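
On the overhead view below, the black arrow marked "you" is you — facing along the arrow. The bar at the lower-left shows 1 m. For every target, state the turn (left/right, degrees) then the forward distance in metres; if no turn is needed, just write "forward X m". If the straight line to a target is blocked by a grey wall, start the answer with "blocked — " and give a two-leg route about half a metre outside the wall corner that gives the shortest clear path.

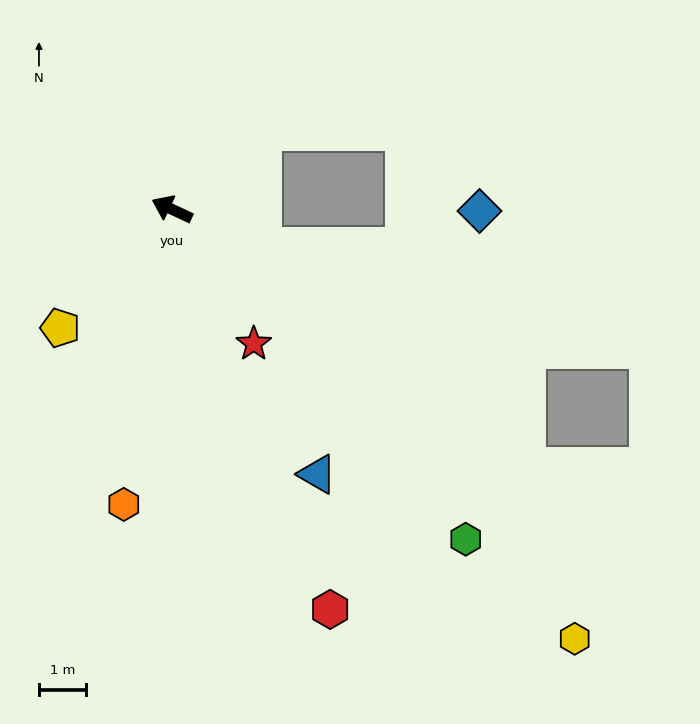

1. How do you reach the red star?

turn left 146°, forward 3.3 m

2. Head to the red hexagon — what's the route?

turn left 137°, forward 9.1 m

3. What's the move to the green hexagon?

turn left 157°, forward 9.3 m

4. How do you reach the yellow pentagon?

turn left 72°, forward 3.4 m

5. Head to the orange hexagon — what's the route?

turn left 106°, forward 6.3 m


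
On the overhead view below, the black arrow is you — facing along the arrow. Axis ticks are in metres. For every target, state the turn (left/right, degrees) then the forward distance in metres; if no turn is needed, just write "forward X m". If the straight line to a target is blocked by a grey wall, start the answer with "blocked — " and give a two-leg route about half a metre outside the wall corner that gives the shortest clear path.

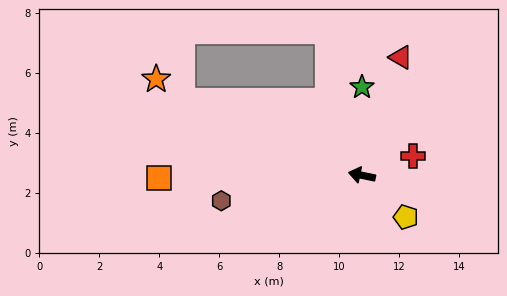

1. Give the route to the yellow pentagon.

turn left 148°, forward 2.0 m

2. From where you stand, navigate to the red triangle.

turn right 97°, forward 4.1 m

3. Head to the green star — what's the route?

turn right 78°, forward 2.9 m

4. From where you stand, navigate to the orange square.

turn left 12°, forward 6.8 m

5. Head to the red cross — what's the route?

turn right 148°, forward 1.8 m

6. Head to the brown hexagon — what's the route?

turn left 22°, forward 4.8 m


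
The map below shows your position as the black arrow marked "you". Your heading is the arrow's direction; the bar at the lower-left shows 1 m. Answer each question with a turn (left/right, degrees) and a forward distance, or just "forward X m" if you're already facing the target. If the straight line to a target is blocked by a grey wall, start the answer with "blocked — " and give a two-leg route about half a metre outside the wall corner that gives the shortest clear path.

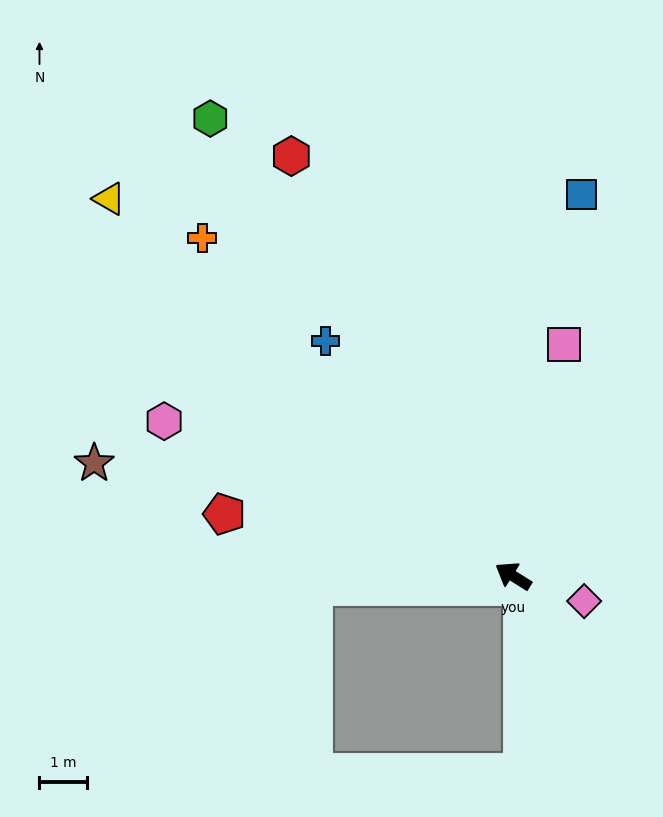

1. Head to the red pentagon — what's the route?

turn left 20°, forward 6.2 m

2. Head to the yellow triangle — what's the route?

turn right 11°, forward 11.7 m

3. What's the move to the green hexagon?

turn right 24°, forward 11.6 m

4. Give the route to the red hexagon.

turn right 30°, forward 10.0 m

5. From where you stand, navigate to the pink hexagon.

turn left 8°, forward 8.1 m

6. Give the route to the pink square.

turn right 70°, forward 5.0 m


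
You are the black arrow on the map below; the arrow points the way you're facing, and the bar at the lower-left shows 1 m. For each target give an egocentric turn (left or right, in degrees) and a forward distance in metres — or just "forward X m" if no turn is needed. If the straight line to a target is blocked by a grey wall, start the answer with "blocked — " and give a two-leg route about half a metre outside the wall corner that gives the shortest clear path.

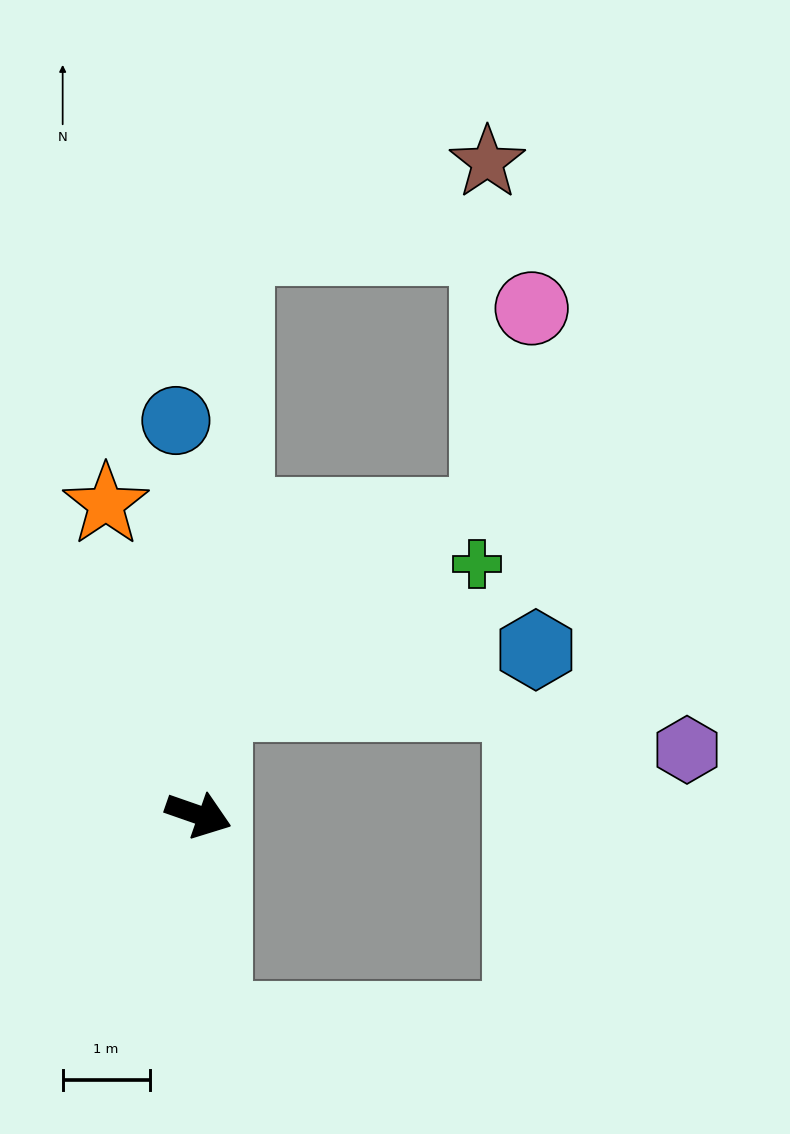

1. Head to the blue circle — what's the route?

turn left 112°, forward 4.5 m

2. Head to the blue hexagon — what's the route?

blocked — turn left 101°, forward 1.3 m, then turn right 72°, forward 3.7 m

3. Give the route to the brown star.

blocked — turn left 105°, forward 6.5 m, then turn right 67°, forward 3.0 m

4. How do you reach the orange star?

turn left 126°, forward 3.7 m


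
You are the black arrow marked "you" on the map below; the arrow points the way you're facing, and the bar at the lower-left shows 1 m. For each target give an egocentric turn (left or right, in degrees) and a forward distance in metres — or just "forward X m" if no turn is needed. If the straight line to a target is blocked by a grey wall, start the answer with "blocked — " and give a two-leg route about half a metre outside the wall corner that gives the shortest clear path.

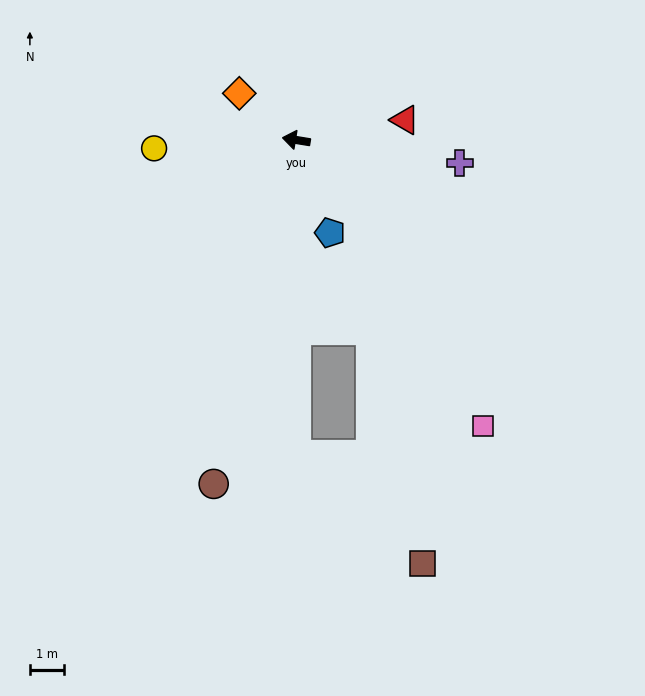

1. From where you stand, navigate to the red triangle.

turn right 160°, forward 3.2 m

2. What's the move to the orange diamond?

turn right 30°, forward 2.1 m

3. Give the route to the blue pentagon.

turn left 119°, forward 2.9 m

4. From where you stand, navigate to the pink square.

turn left 132°, forward 9.9 m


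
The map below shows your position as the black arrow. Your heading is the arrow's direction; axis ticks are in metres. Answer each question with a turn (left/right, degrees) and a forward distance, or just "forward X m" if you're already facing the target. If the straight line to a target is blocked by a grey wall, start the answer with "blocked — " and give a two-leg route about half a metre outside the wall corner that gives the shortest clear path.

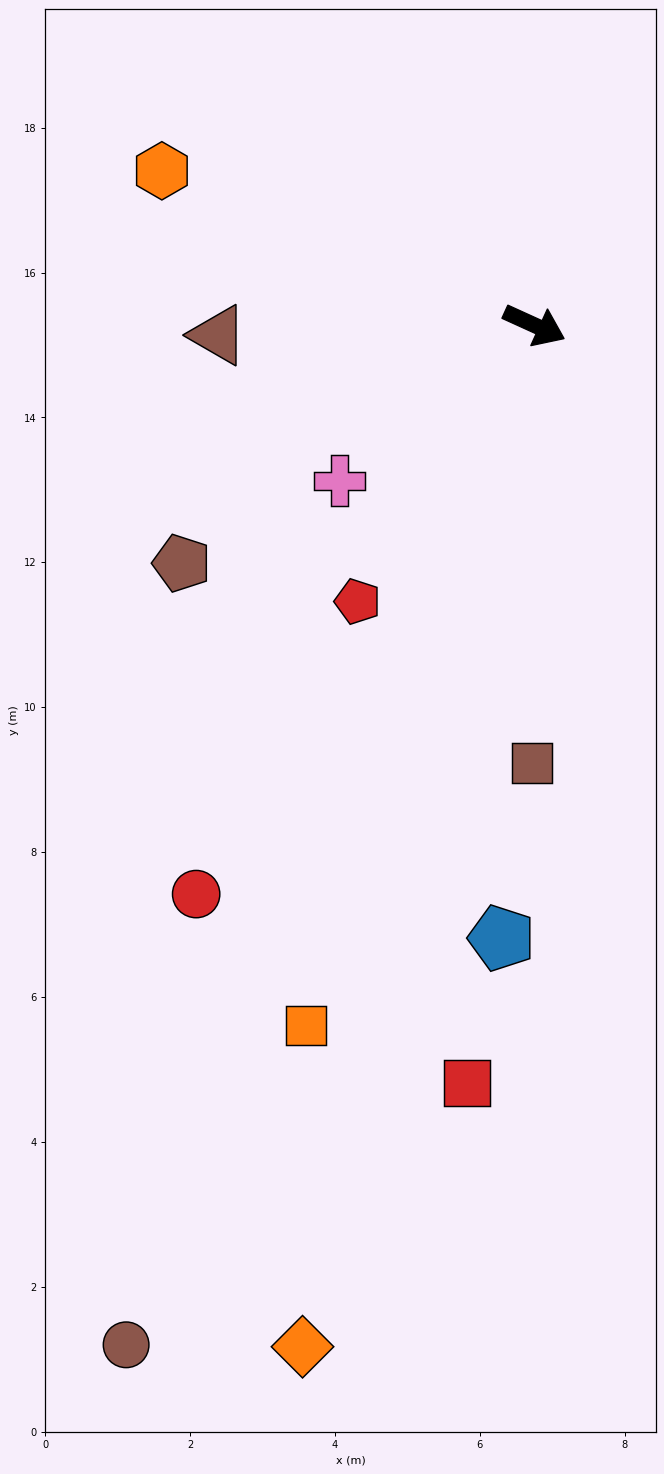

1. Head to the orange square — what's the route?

turn right 84°, forward 10.2 m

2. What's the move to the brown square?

turn right 66°, forward 6.0 m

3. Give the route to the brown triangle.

turn right 154°, forward 4.4 m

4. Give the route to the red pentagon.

turn right 98°, forward 4.5 m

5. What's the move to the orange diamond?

turn right 78°, forward 14.5 m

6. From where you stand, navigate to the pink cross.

turn right 117°, forward 3.4 m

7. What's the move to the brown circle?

turn right 87°, forward 15.2 m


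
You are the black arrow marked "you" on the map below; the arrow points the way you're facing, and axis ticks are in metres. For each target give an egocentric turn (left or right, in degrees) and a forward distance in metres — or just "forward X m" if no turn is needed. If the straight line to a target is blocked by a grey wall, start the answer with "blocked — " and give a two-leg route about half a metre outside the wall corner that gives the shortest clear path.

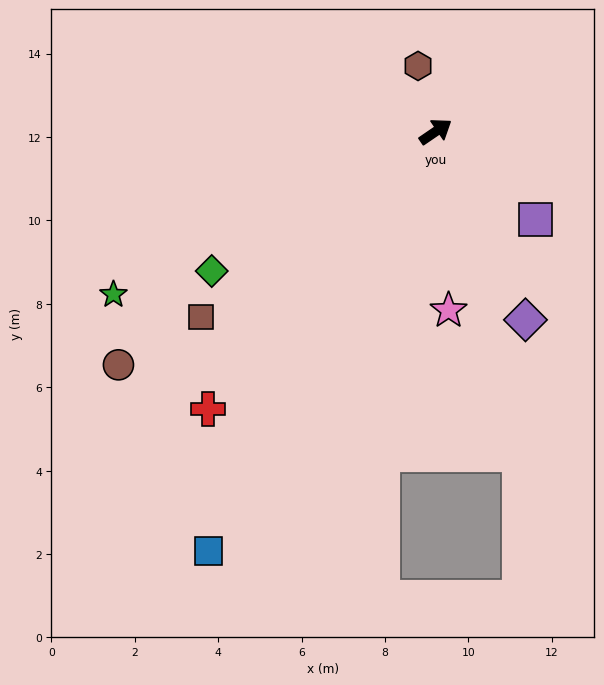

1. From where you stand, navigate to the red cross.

turn right 164°, forward 8.6 m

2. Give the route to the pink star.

turn right 120°, forward 4.3 m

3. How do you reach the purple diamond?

turn right 99°, forward 5.0 m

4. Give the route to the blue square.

turn right 153°, forward 11.4 m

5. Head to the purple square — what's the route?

turn right 76°, forward 3.2 m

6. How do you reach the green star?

turn left 172°, forward 8.7 m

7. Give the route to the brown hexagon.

turn left 71°, forward 1.6 m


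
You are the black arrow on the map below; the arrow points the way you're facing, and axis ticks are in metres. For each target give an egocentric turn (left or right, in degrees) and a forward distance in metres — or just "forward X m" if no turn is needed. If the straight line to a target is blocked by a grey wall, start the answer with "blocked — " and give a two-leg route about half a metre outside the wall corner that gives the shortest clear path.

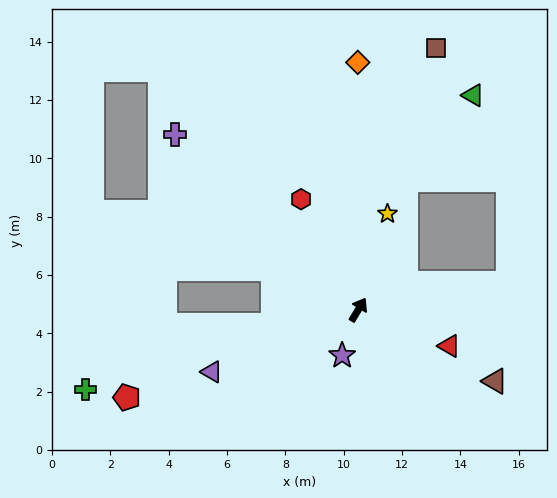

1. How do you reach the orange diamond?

turn left 31°, forward 8.5 m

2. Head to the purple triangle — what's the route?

turn left 144°, forward 5.5 m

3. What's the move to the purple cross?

turn left 77°, forward 8.7 m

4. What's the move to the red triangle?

turn right 81°, forward 3.4 m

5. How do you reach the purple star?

turn right 168°, forward 1.7 m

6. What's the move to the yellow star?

turn left 14°, forward 3.4 m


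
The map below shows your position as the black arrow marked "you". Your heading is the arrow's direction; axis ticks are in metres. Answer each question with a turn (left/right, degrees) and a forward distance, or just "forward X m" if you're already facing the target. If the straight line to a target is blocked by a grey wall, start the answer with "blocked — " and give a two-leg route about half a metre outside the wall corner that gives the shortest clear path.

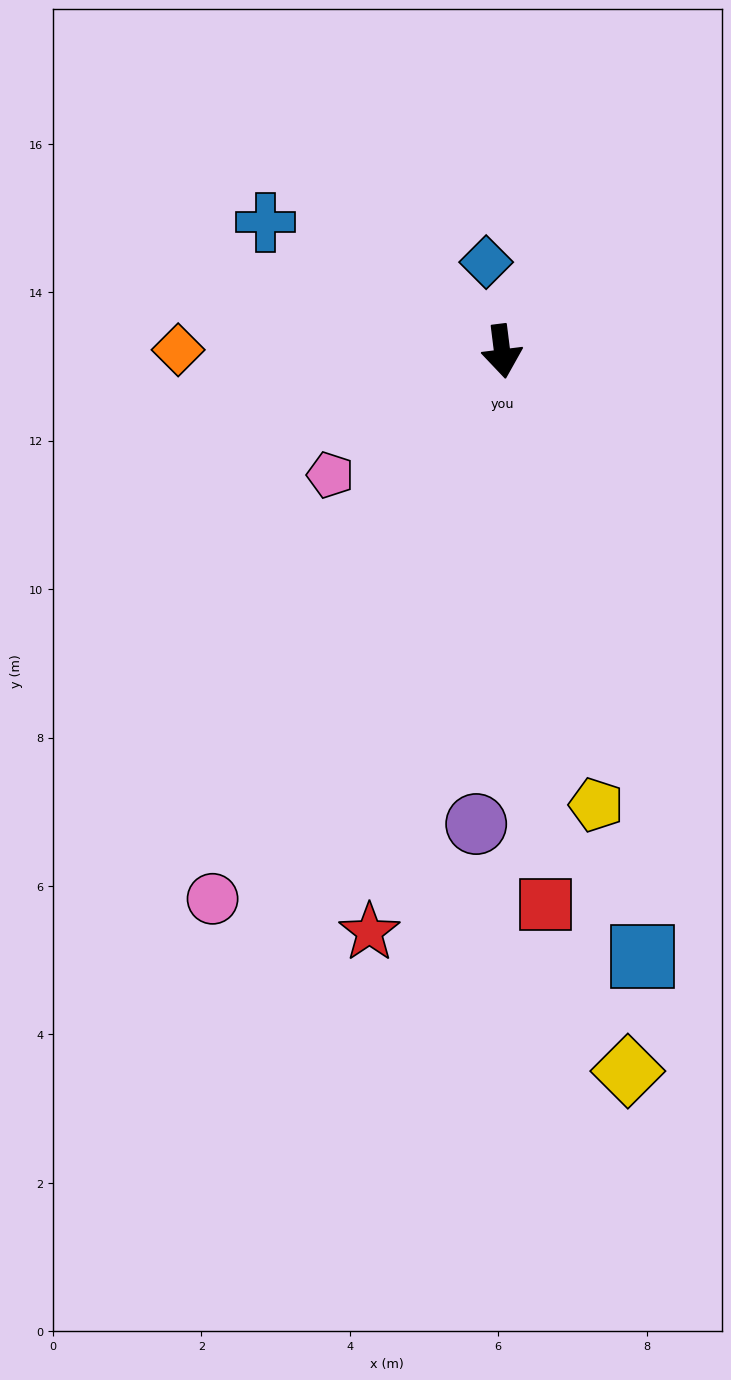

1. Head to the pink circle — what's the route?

turn right 35°, forward 8.3 m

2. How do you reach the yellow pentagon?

turn left 5°, forward 6.2 m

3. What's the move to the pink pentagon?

turn right 61°, forward 2.9 m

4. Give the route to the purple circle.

turn right 10°, forward 6.4 m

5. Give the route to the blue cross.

turn right 126°, forward 3.6 m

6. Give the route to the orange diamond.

turn right 97°, forward 4.4 m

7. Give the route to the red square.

turn right 3°, forward 7.5 m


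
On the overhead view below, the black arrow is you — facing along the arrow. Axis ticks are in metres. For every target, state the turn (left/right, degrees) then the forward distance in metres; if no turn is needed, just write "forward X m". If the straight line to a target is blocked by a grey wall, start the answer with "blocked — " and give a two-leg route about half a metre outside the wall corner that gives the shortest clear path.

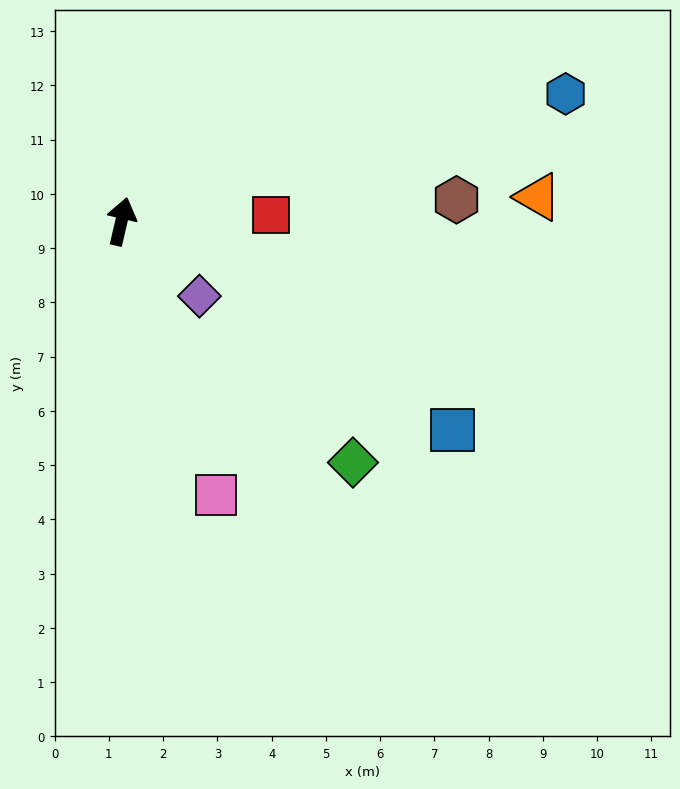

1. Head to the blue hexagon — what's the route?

turn right 61°, forward 8.5 m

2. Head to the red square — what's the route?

turn right 74°, forward 2.8 m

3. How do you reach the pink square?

turn right 148°, forward 5.3 m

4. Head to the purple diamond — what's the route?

turn right 121°, forward 2.0 m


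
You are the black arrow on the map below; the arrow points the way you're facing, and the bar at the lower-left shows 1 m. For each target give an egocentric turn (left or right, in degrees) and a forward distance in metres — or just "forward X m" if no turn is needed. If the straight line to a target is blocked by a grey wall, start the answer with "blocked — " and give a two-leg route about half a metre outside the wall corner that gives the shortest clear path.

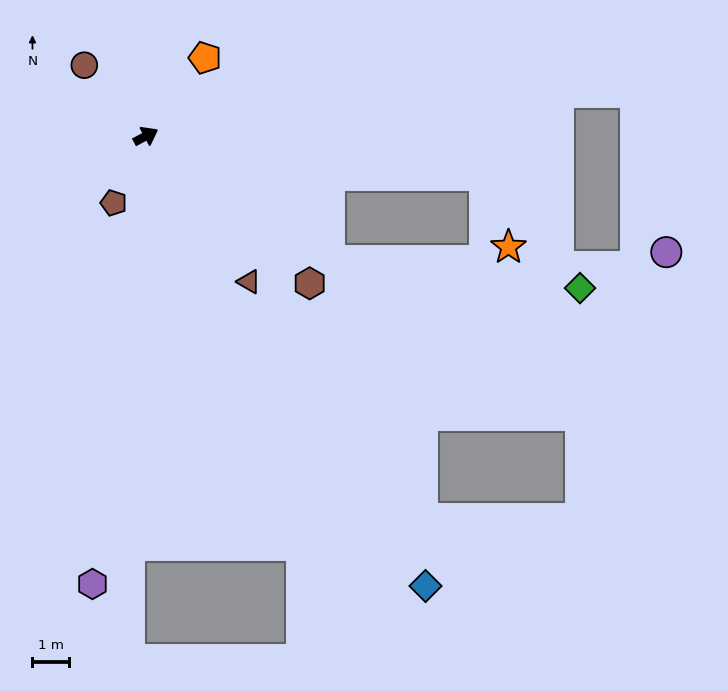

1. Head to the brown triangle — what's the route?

turn right 83°, forward 4.9 m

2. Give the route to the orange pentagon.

turn left 25°, forward 2.7 m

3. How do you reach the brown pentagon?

turn right 144°, forward 2.1 m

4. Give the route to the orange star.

blocked — turn right 35°, forward 9.4 m, then turn right 65°, forward 2.1 m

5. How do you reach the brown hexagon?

turn right 70°, forward 6.1 m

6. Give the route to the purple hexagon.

turn right 125°, forward 12.5 m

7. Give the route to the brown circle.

turn left 103°, forward 2.6 m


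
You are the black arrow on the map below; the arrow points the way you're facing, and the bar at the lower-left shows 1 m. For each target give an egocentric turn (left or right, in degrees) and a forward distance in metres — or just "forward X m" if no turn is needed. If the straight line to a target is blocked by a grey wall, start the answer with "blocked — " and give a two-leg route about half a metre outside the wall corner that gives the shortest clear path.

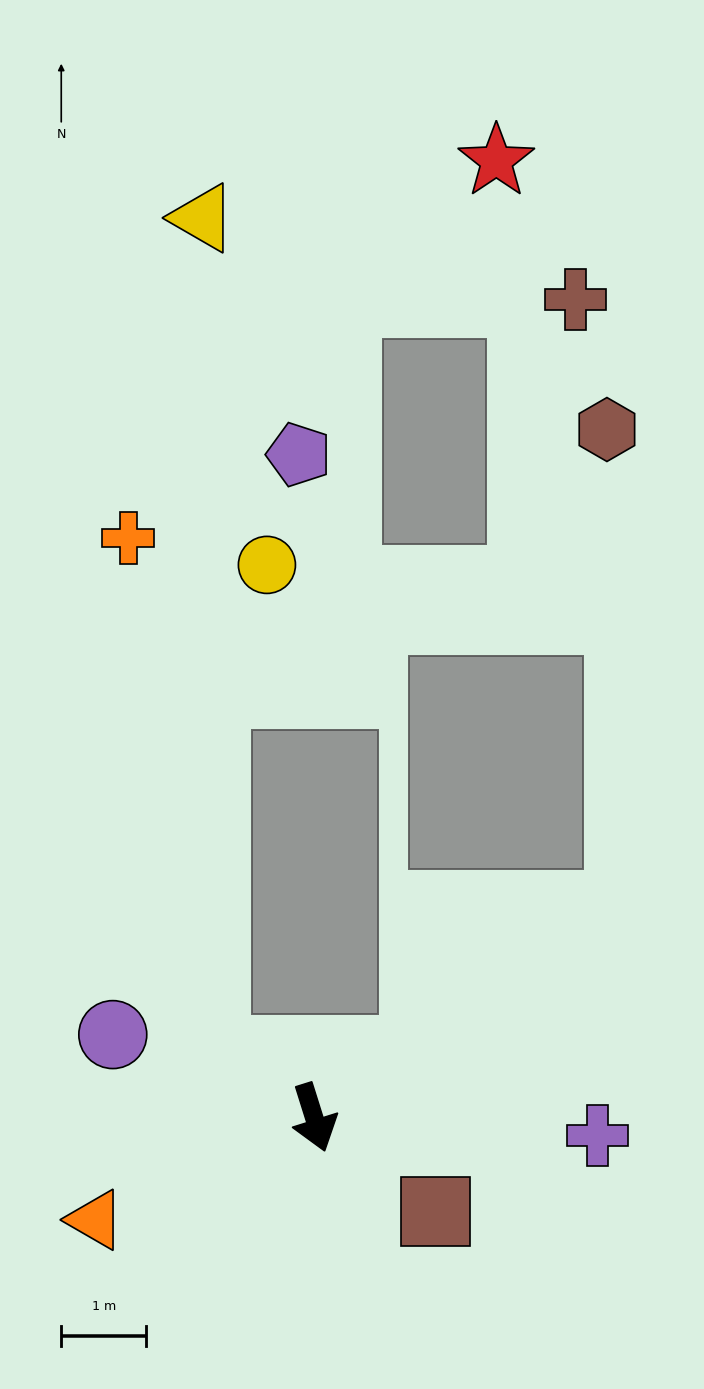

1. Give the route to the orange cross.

blocked — turn right 140°, forward 1.4 m, then turn right 48°, forward 6.1 m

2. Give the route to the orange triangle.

turn right 82°, forward 2.8 m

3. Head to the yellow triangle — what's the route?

blocked — turn right 140°, forward 1.4 m, then turn right 57°, forward 9.8 m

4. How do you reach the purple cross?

turn left 69°, forward 3.3 m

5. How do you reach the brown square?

turn left 35°, forward 1.8 m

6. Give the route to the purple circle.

turn right 130°, forward 2.6 m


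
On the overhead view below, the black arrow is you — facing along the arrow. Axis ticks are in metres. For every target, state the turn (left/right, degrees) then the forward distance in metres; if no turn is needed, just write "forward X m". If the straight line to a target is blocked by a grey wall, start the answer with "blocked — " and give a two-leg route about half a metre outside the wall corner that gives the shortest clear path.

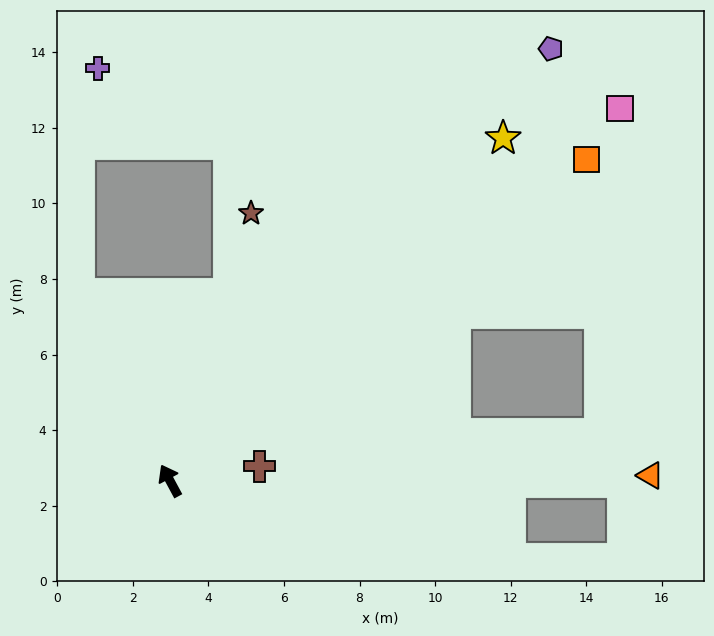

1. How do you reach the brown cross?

turn right 109°, forward 2.4 m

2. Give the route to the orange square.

turn right 81°, forward 13.9 m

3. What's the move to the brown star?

turn right 45°, forward 7.4 m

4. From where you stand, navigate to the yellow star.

turn right 73°, forward 12.6 m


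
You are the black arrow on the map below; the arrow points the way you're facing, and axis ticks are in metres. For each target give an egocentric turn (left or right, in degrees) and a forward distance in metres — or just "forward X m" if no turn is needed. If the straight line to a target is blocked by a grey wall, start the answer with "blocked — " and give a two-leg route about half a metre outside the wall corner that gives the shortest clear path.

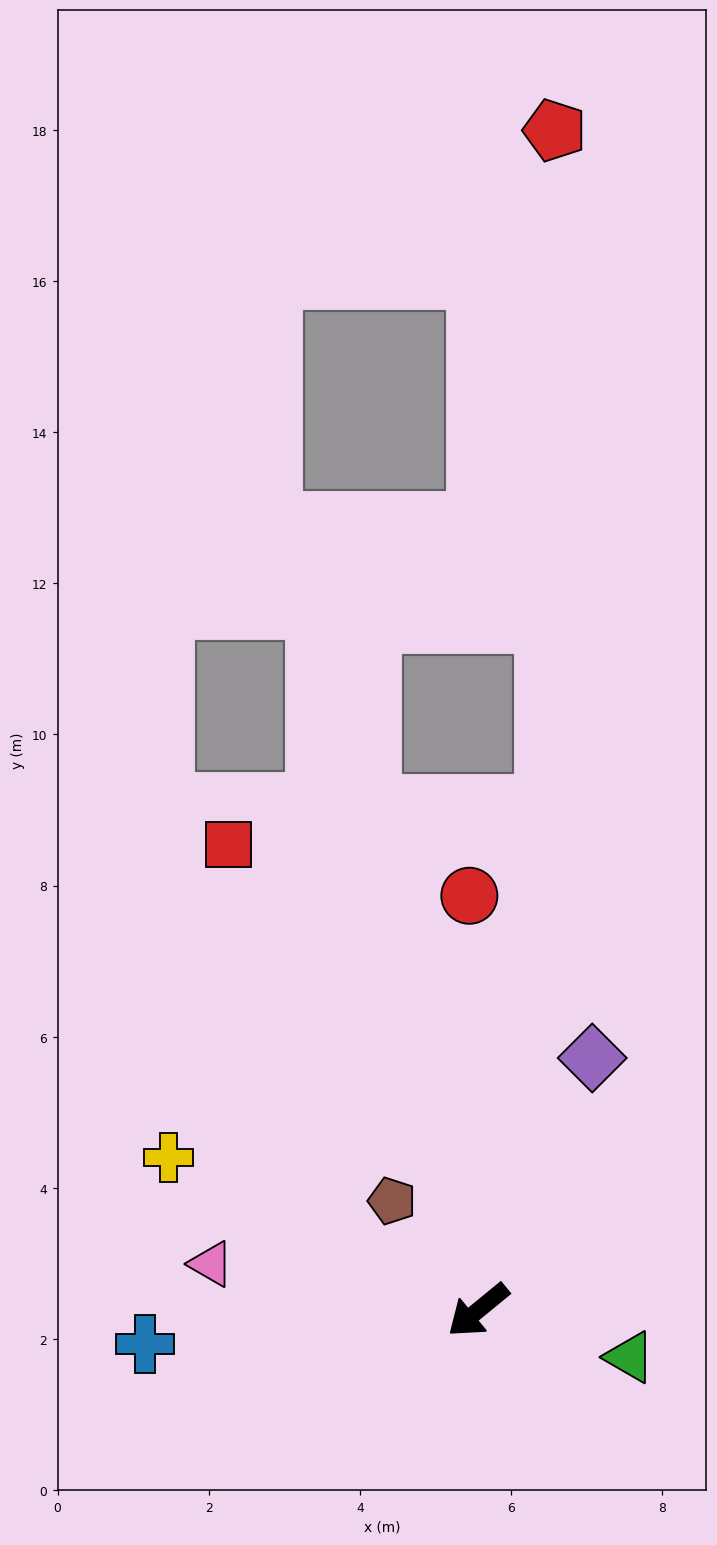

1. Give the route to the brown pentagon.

turn right 91°, forward 1.8 m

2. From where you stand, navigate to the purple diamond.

turn right 154°, forward 3.7 m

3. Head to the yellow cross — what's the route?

turn right 66°, forward 4.6 m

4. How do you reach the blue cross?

turn right 34°, forward 4.4 m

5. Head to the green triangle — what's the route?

turn left 123°, forward 2.1 m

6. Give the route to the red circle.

turn right 128°, forward 5.5 m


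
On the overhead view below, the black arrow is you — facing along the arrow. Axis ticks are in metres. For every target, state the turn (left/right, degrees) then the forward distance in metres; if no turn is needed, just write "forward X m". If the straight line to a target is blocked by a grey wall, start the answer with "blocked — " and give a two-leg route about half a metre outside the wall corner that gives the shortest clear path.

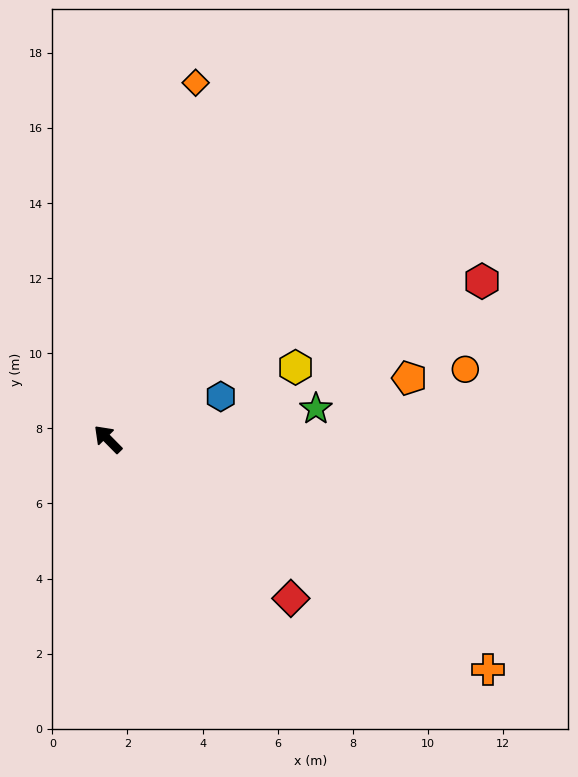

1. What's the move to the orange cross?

turn right 166°, forward 11.8 m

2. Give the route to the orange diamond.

turn right 59°, forward 9.8 m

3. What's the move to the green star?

turn right 126°, forward 5.6 m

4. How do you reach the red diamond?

turn right 176°, forward 6.5 m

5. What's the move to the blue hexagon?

turn right 114°, forward 3.2 m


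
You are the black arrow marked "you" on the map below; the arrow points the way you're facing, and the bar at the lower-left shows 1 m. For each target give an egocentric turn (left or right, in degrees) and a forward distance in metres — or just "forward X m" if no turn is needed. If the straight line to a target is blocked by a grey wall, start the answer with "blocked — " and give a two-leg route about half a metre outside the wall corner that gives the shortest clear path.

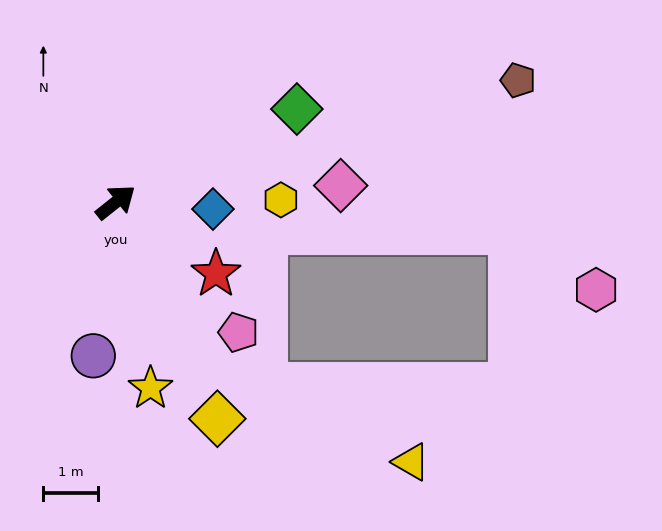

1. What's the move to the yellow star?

turn right 118°, forward 3.5 m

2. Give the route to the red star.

turn right 74°, forward 2.3 m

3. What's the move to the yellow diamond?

turn right 103°, forward 4.4 m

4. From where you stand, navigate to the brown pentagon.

turn right 22°, forward 7.7 m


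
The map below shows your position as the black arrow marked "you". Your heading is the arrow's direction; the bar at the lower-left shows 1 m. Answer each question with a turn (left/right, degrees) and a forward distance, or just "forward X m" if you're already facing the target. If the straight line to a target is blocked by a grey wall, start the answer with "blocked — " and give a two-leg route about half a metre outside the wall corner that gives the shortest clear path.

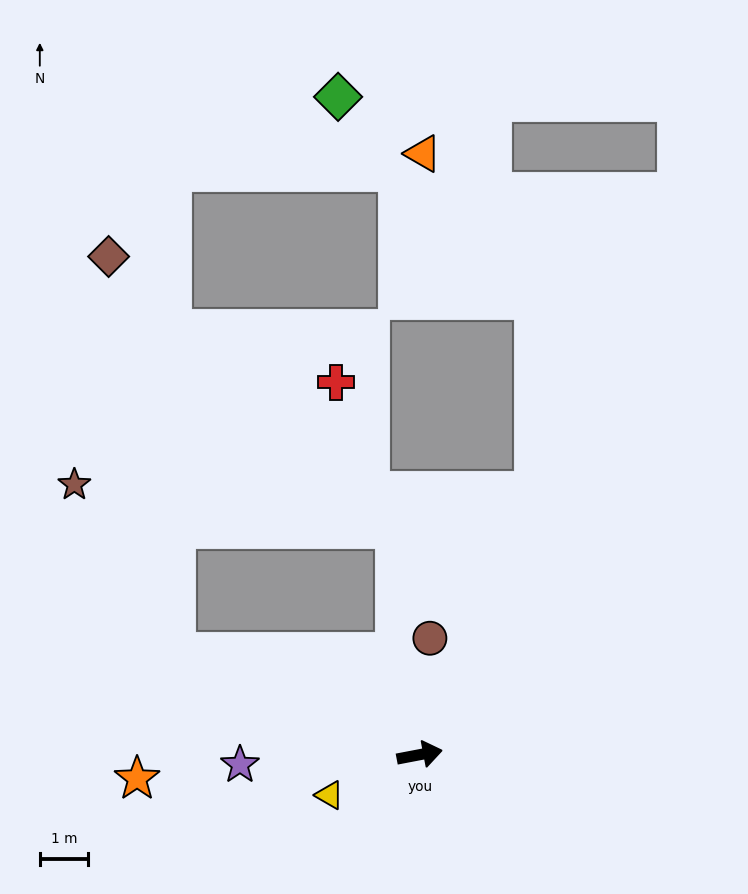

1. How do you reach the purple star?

turn left 172°, forward 3.8 m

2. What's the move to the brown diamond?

blocked — turn left 147°, forward 5.5 m, then turn right 58°, forward 8.4 m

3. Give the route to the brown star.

blocked — turn left 147°, forward 5.5 m, then turn right 37°, forward 4.1 m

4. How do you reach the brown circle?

turn left 74°, forward 2.4 m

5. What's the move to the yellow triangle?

turn right 167°, forward 2.1 m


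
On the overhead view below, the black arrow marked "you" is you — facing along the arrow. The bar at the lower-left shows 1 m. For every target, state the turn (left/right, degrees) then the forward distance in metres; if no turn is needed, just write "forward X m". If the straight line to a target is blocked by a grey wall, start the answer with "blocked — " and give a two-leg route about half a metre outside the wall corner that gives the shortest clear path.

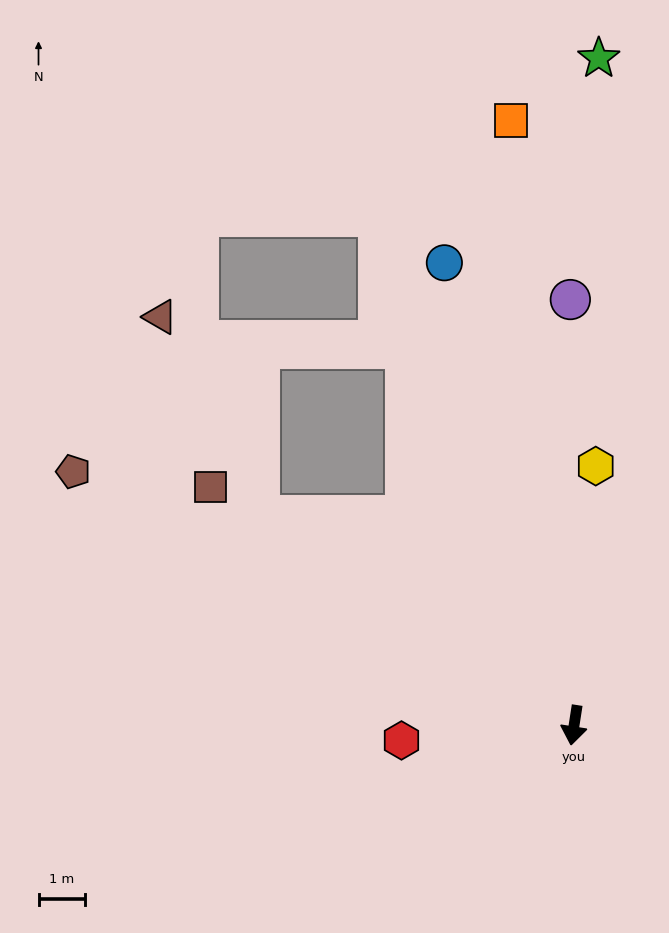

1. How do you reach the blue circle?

turn right 156°, forward 10.2 m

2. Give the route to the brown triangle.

blocked — turn right 115°, forward 8.1 m, then turn right 30°, forward 4.7 m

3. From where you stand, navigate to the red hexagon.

turn right 76°, forward 3.7 m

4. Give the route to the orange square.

turn right 165°, forward 13.0 m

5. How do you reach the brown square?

turn right 114°, forward 9.3 m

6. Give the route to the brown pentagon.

turn right 108°, forward 12.0 m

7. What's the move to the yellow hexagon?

turn right 176°, forward 5.5 m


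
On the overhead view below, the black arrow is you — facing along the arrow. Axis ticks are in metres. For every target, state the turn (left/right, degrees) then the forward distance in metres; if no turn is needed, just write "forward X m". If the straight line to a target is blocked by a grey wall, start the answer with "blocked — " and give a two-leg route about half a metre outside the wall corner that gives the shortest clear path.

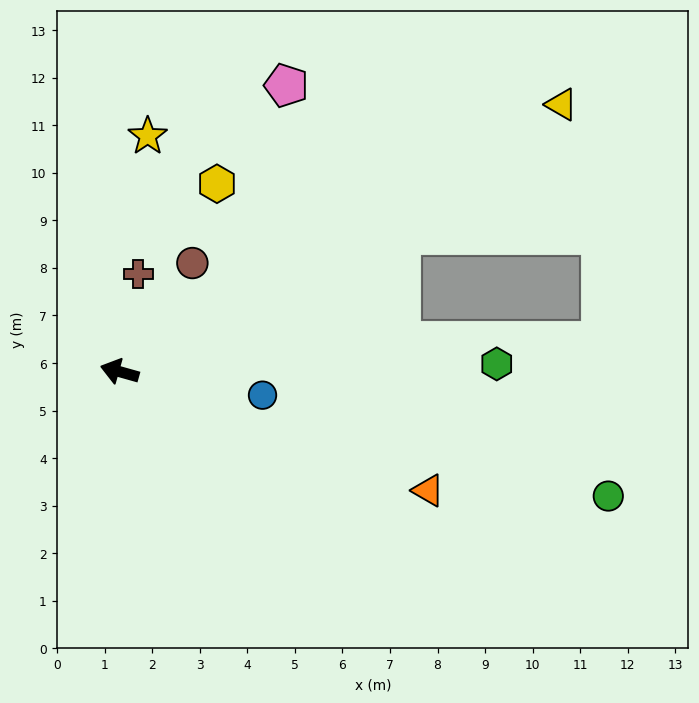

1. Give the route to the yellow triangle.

turn right 133°, forward 10.9 m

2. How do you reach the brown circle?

turn right 108°, forward 2.8 m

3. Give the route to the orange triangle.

turn left 175°, forward 7.0 m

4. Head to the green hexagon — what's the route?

turn right 163°, forward 7.9 m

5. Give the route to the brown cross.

turn right 85°, forward 2.1 m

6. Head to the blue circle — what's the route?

turn right 174°, forward 3.0 m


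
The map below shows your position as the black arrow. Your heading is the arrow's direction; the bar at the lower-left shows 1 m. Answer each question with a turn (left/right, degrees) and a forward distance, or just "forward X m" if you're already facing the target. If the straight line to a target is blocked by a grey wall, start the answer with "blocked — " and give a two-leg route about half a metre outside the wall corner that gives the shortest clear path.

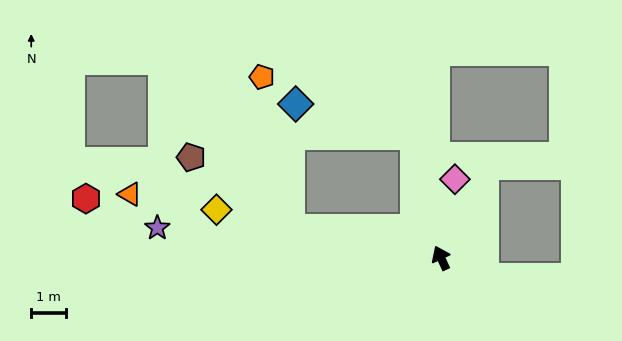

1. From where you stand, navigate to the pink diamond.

turn right 35°, forward 2.3 m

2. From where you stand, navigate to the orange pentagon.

blocked — turn left 54°, forward 4.4 m, then turn right 68°, forward 4.4 m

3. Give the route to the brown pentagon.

blocked — turn left 54°, forward 4.4 m, then turn right 24°, forward 3.5 m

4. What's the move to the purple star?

turn left 59°, forward 8.2 m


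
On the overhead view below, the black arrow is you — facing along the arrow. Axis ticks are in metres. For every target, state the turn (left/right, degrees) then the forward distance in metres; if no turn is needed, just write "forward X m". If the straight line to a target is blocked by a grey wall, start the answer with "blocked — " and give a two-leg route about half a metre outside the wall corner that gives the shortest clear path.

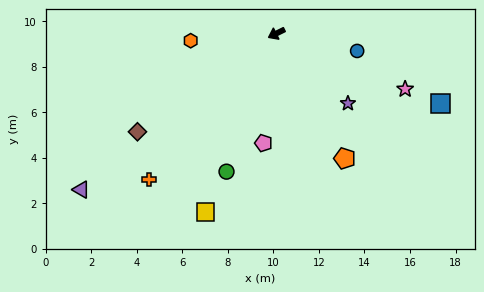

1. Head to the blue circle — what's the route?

turn left 141°, forward 3.6 m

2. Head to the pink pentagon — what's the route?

turn left 57°, forward 4.8 m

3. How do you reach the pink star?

turn left 130°, forward 6.2 m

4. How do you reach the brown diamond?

turn left 9°, forward 7.5 m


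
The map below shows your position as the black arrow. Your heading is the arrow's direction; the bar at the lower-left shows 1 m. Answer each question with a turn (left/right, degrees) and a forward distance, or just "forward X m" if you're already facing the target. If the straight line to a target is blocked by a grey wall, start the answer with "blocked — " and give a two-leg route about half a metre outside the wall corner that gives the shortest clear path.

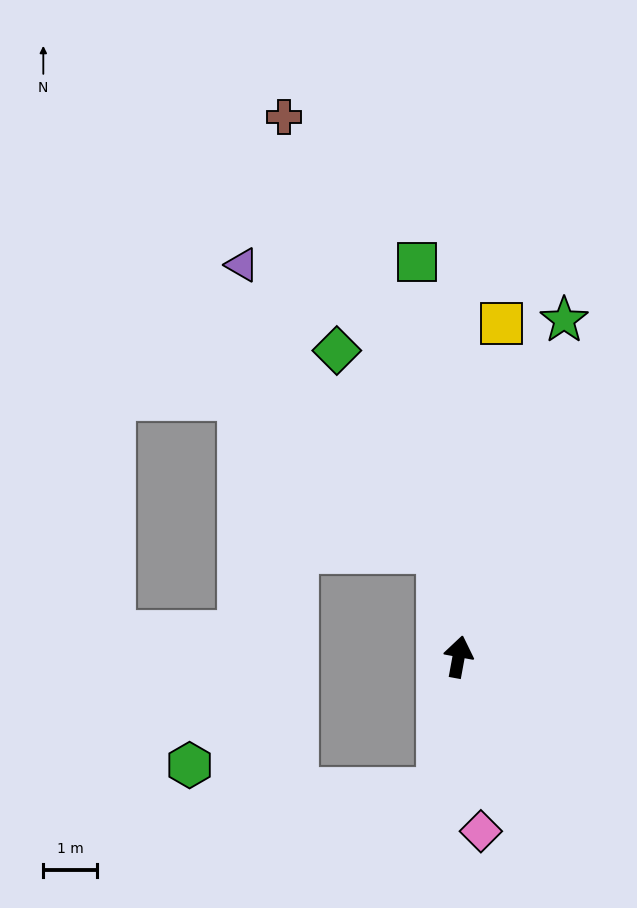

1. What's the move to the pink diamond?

turn right 162°, forward 3.3 m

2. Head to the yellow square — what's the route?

turn left 3°, forward 6.3 m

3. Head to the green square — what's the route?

turn left 16°, forward 7.4 m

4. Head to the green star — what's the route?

turn right 7°, forward 6.6 m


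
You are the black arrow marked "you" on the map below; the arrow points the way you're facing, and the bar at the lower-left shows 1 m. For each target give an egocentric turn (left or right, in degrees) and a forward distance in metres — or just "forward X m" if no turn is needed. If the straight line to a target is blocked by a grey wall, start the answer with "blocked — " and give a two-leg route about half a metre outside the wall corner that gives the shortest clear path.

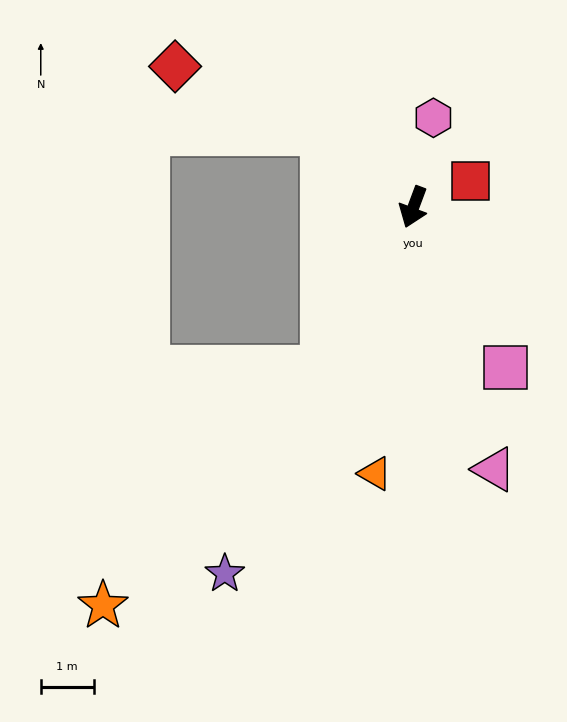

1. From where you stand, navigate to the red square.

turn left 135°, forward 1.2 m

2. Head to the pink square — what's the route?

turn left 50°, forward 3.5 m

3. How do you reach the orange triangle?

turn left 12°, forward 5.1 m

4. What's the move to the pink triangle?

turn left 38°, forward 5.2 m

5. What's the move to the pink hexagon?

turn right 172°, forward 1.7 m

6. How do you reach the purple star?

turn right 7°, forward 7.8 m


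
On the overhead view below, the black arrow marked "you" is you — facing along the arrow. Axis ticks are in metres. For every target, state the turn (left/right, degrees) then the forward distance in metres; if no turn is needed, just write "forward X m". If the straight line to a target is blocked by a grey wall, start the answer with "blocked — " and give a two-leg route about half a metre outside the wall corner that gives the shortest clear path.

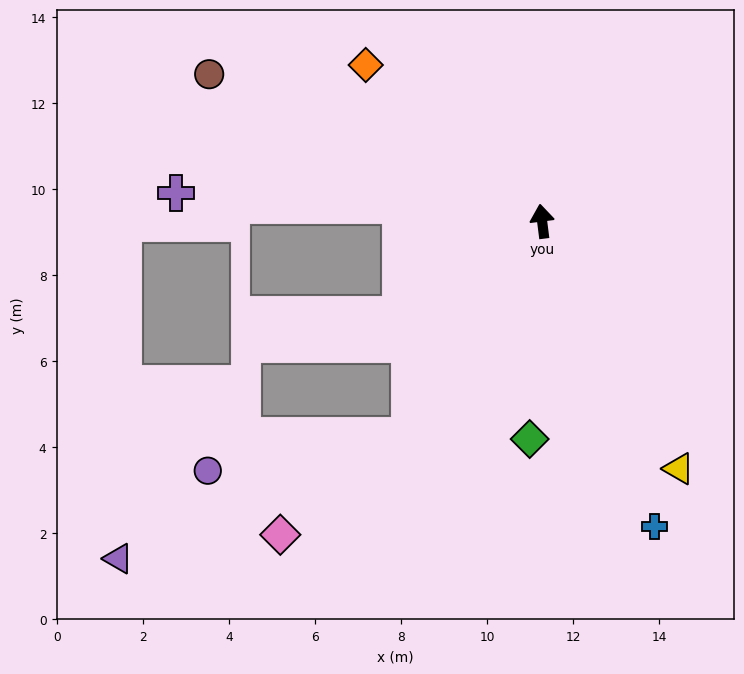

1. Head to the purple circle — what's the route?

blocked — turn left 141°, forward 5.9 m, then turn right 48°, forward 4.8 m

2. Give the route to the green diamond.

turn left 170°, forward 5.1 m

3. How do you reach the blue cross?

turn right 167°, forward 7.6 m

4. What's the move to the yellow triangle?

turn right 158°, forward 6.6 m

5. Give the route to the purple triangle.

blocked — turn left 141°, forward 5.9 m, then turn right 35°, forward 7.4 m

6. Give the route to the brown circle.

turn left 59°, forward 8.5 m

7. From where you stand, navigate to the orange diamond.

turn left 41°, forward 5.5 m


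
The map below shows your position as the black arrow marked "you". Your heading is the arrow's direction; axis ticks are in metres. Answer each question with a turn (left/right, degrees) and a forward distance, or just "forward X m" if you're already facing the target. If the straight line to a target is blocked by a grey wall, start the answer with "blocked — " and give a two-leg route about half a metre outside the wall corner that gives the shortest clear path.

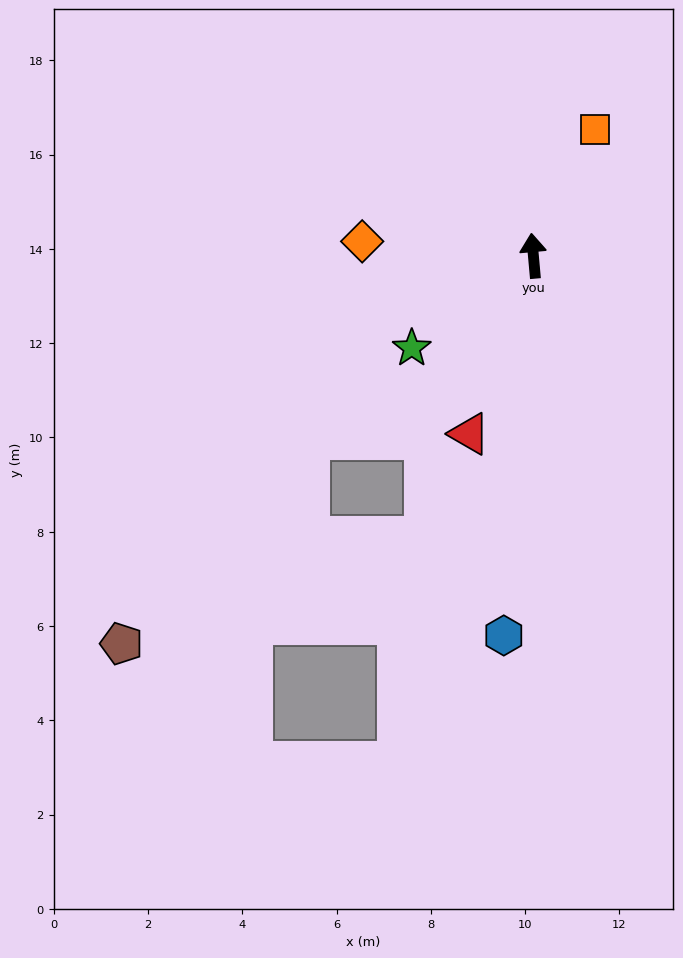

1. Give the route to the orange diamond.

turn left 80°, forward 3.6 m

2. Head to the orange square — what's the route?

turn right 31°, forward 3.0 m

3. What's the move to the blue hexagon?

turn left 170°, forward 8.1 m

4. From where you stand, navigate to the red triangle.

turn left 155°, forward 4.0 m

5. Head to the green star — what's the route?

turn left 122°, forward 3.2 m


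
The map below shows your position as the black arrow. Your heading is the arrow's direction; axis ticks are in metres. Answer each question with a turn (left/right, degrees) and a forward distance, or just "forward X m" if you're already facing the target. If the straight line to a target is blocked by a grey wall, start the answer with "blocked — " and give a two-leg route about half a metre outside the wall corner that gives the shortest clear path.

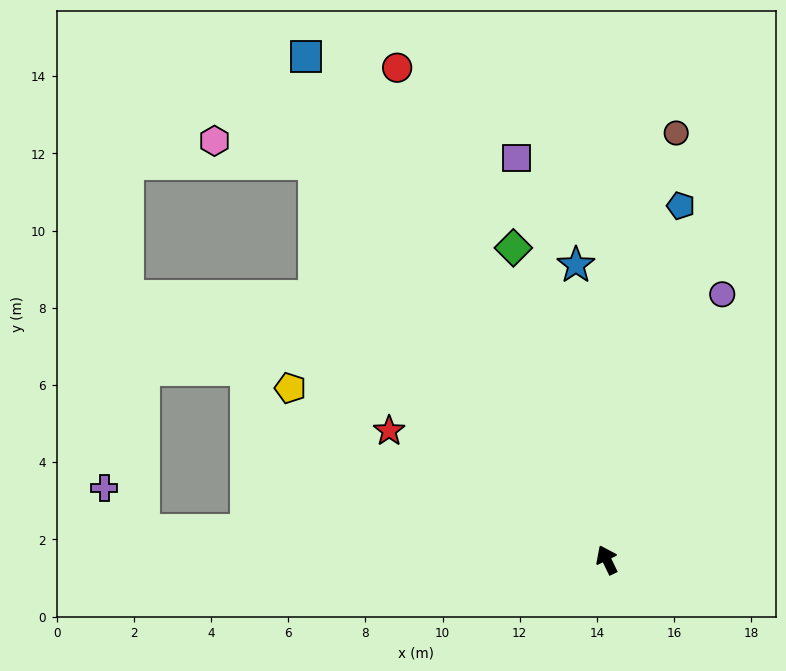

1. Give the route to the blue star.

turn right 20°, forward 7.7 m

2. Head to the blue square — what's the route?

turn left 5°, forward 15.2 m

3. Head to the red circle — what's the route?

turn right 3°, forward 13.9 m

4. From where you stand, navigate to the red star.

turn left 34°, forward 6.6 m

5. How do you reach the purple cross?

blocked — turn left 61°, forward 12.0 m, then turn right 44°, forward 1.5 m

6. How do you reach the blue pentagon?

turn right 38°, forward 9.4 m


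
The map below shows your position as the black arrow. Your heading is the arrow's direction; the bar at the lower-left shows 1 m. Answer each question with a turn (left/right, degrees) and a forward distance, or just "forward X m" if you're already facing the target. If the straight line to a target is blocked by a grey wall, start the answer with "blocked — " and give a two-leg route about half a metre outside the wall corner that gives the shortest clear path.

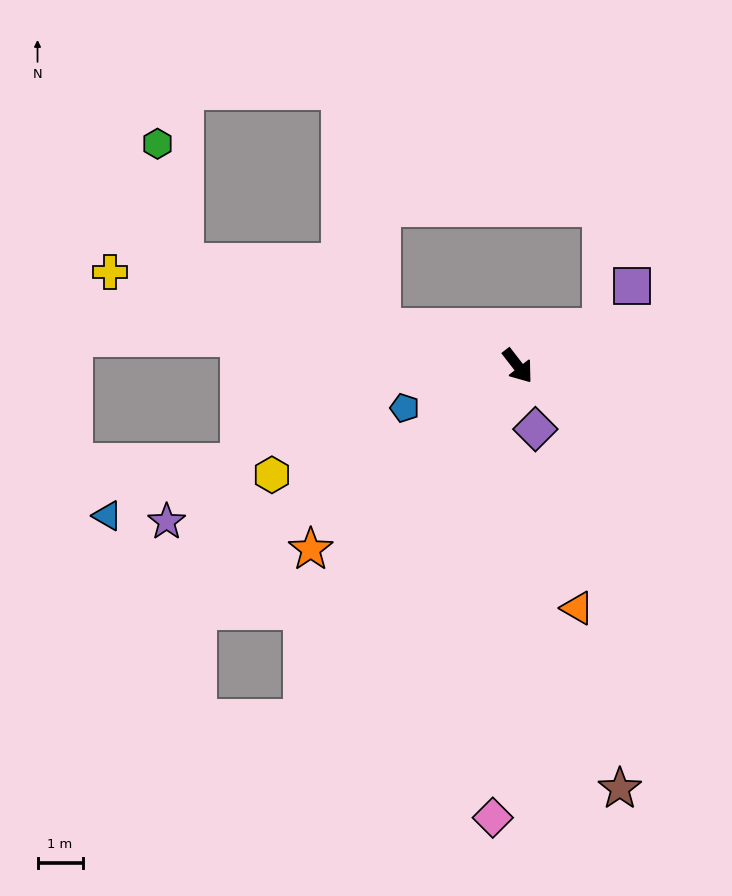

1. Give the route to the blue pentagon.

turn right 107°, forward 2.7 m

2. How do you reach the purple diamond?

turn right 22°, forward 1.5 m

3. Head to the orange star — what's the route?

turn right 86°, forward 6.1 m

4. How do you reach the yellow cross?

turn right 141°, forward 9.3 m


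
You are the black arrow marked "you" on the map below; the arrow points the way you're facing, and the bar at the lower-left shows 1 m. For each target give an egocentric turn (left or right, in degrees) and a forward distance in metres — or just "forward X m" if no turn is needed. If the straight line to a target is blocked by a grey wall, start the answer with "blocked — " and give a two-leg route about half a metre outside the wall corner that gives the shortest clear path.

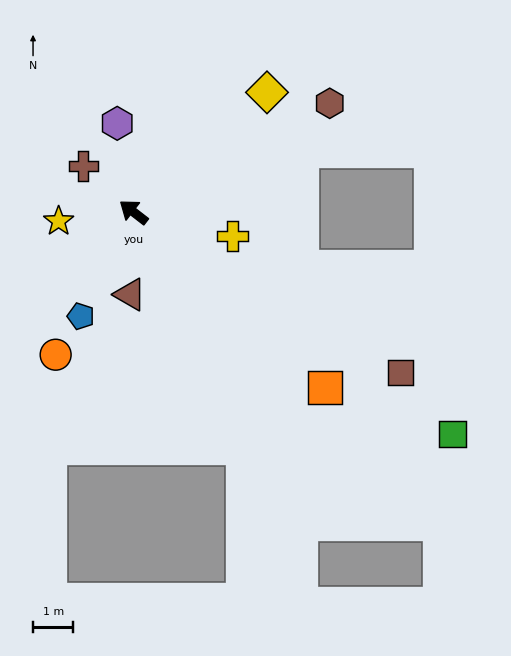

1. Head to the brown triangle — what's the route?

turn left 125°, forward 2.0 m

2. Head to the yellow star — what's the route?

turn left 45°, forward 1.9 m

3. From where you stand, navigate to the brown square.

turn right 173°, forward 7.7 m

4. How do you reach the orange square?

turn left 175°, forward 6.4 m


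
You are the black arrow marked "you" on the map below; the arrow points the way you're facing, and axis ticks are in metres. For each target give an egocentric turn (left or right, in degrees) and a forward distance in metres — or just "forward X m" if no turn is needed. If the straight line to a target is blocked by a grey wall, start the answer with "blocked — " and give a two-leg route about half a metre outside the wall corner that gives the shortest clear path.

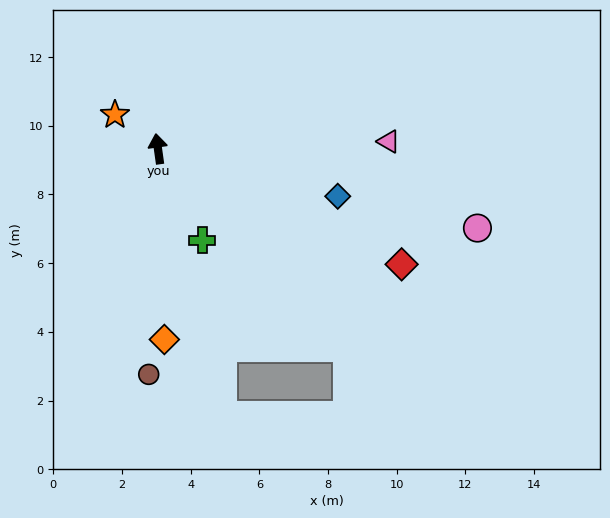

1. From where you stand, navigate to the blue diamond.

turn right 113°, forward 5.4 m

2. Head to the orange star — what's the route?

turn left 44°, forward 1.6 m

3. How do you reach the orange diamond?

turn left 174°, forward 5.6 m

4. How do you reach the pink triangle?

turn right 96°, forward 6.7 m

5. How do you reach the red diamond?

turn right 123°, forward 7.9 m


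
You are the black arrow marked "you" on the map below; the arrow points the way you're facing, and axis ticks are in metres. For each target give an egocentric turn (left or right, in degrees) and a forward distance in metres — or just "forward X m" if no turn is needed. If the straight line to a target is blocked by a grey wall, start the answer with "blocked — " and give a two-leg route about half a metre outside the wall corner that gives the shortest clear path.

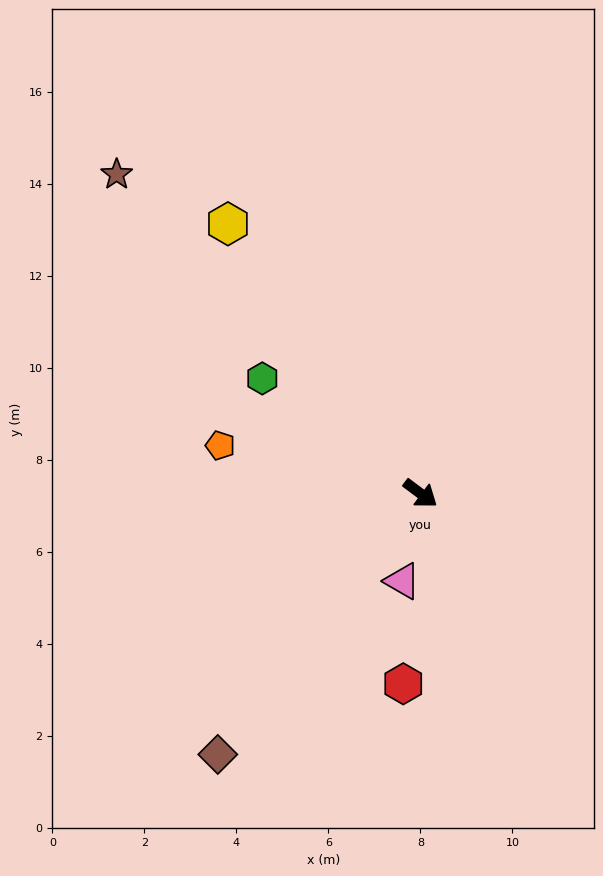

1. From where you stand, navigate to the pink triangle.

turn right 65°, forward 1.9 m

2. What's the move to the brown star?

turn left 170°, forward 9.6 m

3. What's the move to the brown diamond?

turn right 91°, forward 7.2 m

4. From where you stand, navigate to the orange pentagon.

turn right 157°, forward 4.5 m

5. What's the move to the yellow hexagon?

turn left 162°, forward 7.2 m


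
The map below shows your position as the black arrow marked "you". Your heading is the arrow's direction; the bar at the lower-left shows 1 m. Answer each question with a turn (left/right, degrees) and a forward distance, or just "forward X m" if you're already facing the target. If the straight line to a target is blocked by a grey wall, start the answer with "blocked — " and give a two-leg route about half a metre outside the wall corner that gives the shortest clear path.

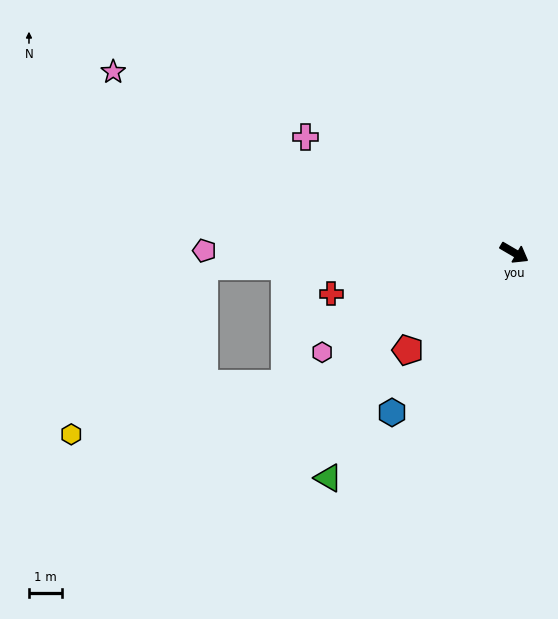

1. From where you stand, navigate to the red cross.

turn right 137°, forward 5.7 m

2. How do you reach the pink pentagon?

turn right 150°, forward 9.5 m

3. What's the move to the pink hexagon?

turn right 122°, forward 6.6 m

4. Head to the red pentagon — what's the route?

turn right 107°, forward 4.4 m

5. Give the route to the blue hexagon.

turn right 97°, forward 6.2 m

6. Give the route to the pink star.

turn right 174°, forward 13.5 m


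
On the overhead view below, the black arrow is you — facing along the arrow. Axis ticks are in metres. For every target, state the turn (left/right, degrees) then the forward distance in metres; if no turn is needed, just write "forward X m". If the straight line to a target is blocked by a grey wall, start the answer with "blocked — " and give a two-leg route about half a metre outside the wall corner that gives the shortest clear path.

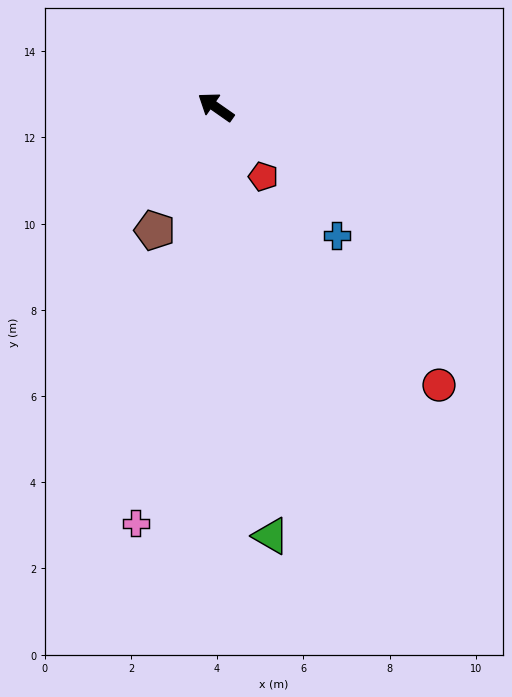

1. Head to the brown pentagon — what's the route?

turn left 99°, forward 3.2 m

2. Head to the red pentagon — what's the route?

turn left 159°, forward 2.0 m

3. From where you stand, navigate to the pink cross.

turn left 114°, forward 9.8 m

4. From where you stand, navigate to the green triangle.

turn left 132°, forward 10.0 m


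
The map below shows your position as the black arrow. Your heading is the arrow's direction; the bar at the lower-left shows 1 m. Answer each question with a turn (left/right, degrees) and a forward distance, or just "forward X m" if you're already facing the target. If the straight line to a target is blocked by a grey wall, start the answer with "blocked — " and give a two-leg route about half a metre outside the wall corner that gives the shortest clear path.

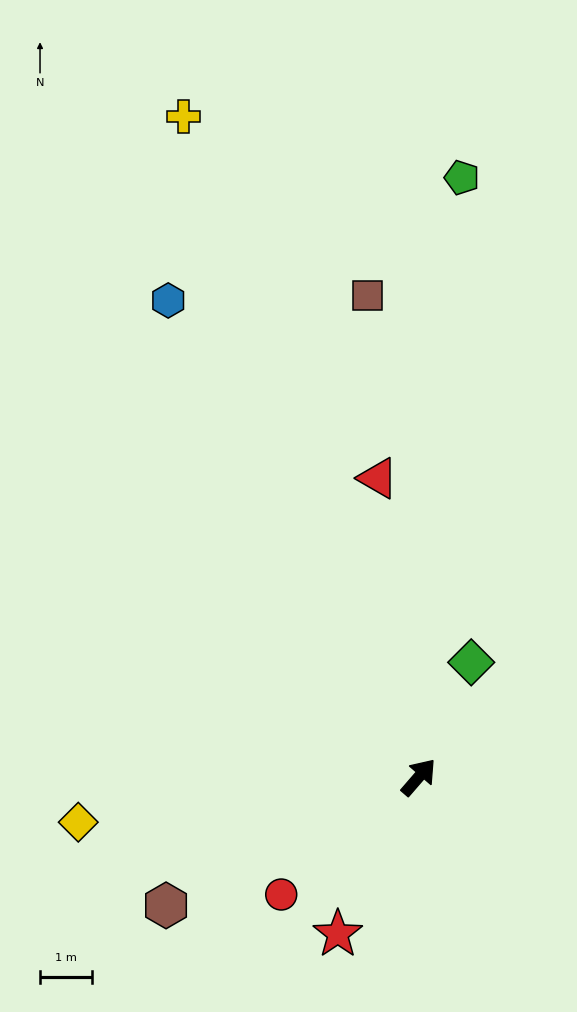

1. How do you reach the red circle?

turn left 171°, forward 3.5 m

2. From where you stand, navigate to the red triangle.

turn left 49°, forward 5.9 m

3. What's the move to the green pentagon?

turn left 37°, forward 11.7 m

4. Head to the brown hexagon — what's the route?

turn left 158°, forward 5.5 m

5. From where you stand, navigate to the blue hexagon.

turn left 69°, forward 10.5 m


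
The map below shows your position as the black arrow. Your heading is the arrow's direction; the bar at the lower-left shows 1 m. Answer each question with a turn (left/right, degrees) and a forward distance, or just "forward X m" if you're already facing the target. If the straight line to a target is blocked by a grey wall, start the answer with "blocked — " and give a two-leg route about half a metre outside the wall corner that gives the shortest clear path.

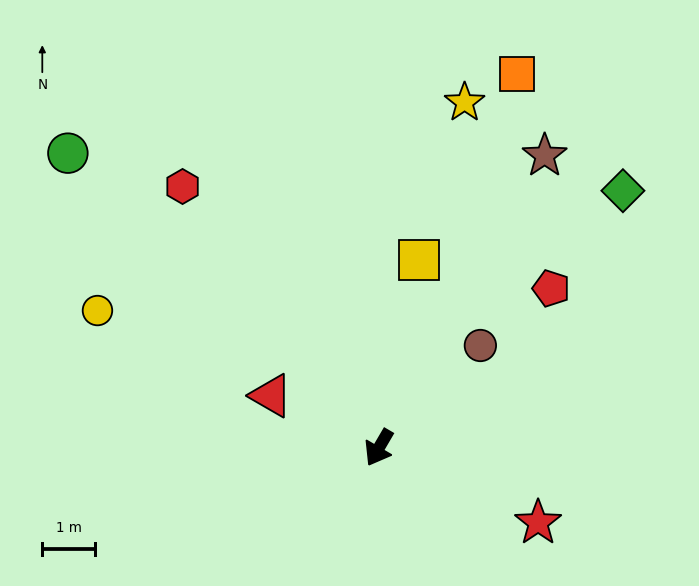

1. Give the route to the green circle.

turn right 103°, forward 8.2 m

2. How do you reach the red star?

turn left 95°, forward 3.4 m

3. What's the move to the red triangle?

turn right 85°, forward 2.3 m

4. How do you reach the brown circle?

turn left 166°, forward 2.7 m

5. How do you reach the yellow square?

turn right 162°, forward 3.7 m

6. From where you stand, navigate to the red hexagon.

turn right 113°, forward 6.2 m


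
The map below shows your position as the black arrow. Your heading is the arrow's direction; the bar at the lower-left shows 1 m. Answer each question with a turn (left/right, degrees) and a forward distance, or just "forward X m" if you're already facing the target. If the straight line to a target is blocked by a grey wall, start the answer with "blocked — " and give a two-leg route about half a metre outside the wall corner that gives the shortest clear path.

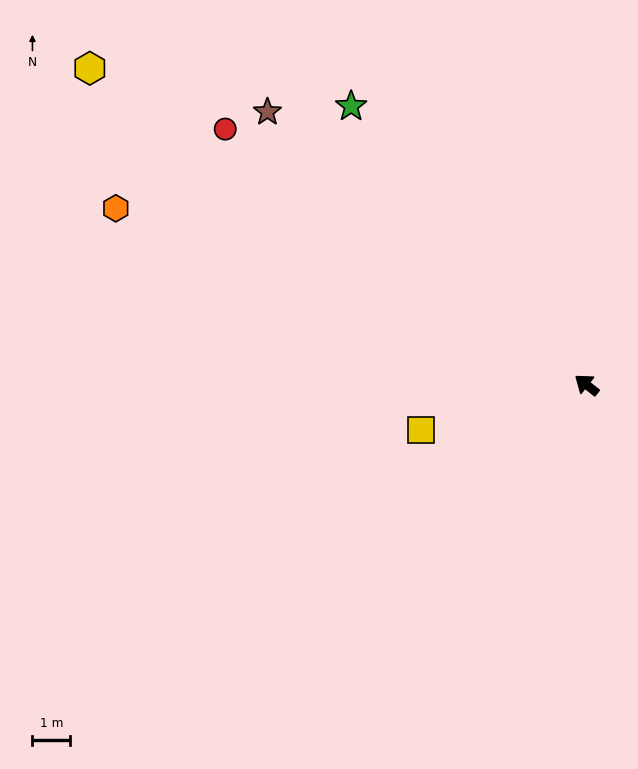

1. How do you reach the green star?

turn right 12°, forward 9.6 m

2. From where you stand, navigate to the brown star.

turn right 2°, forward 11.1 m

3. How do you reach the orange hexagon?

turn left 18°, forward 13.3 m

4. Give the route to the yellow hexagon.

turn left 6°, forward 15.6 m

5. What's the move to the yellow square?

turn left 53°, forward 4.5 m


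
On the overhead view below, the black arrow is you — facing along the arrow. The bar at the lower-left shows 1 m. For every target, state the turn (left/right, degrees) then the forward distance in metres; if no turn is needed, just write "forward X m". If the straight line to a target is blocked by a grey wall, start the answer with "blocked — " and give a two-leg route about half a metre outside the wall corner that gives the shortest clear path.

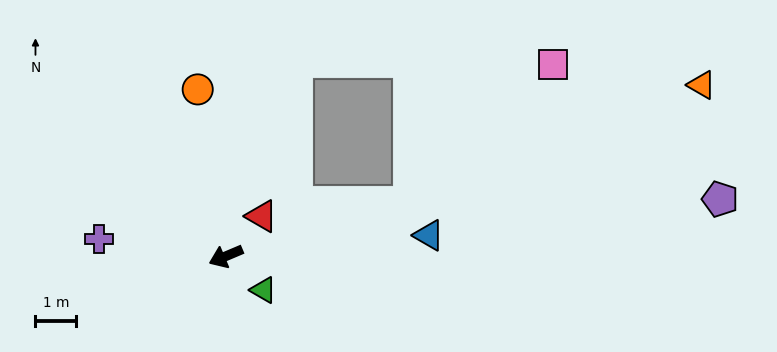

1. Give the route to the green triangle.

turn left 115°, forward 1.2 m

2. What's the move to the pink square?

blocked — turn left 173°, forward 4.7 m, then turn left 28°, forward 4.9 m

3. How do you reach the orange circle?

turn right 103°, forward 4.1 m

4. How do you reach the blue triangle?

turn left 163°, forward 5.0 m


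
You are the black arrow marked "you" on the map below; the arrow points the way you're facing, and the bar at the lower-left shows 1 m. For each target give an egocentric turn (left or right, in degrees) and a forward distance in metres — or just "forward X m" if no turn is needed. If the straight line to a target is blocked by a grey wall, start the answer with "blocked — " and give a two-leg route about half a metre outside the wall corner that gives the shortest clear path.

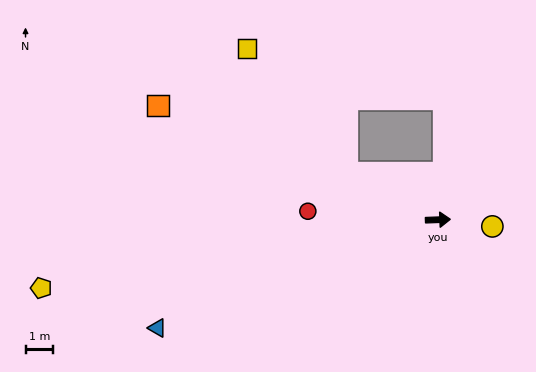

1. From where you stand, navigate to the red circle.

turn left 174°, forward 4.7 m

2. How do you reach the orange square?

turn left 156°, forward 10.9 m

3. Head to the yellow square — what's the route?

blocked — turn left 151°, forward 3.7 m, then turn right 24°, forward 5.8 m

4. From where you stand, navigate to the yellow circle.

turn right 9°, forward 2.0 m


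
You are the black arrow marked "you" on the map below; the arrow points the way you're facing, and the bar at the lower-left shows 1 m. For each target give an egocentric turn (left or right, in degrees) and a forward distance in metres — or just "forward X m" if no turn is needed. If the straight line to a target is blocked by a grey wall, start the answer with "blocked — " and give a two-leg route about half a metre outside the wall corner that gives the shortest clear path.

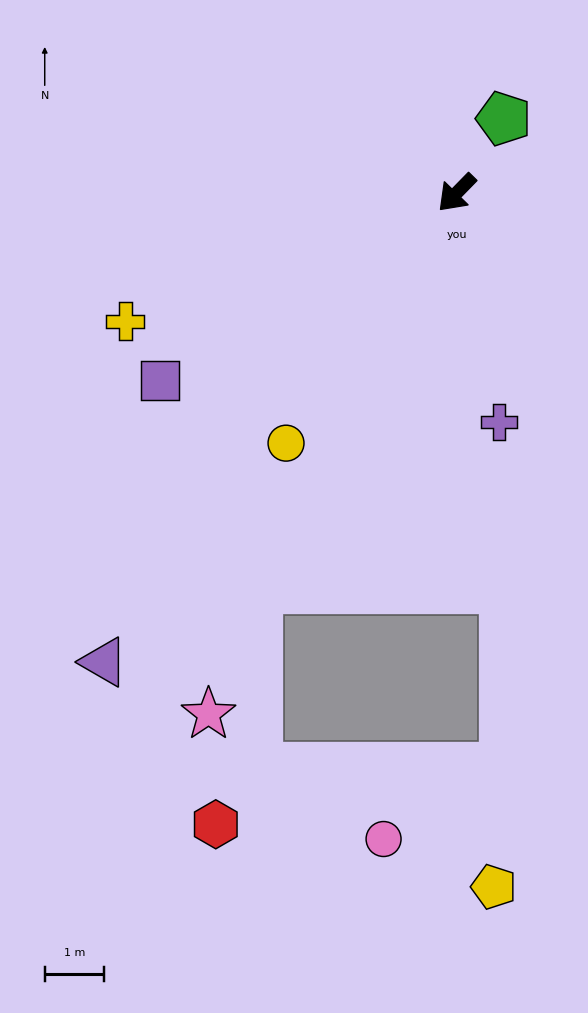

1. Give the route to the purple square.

turn right 13°, forward 5.9 m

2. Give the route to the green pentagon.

turn right 168°, forward 1.5 m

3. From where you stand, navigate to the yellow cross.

turn right 24°, forward 5.9 m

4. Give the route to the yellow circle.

turn left 10°, forward 5.1 m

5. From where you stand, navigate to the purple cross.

turn left 55°, forward 3.9 m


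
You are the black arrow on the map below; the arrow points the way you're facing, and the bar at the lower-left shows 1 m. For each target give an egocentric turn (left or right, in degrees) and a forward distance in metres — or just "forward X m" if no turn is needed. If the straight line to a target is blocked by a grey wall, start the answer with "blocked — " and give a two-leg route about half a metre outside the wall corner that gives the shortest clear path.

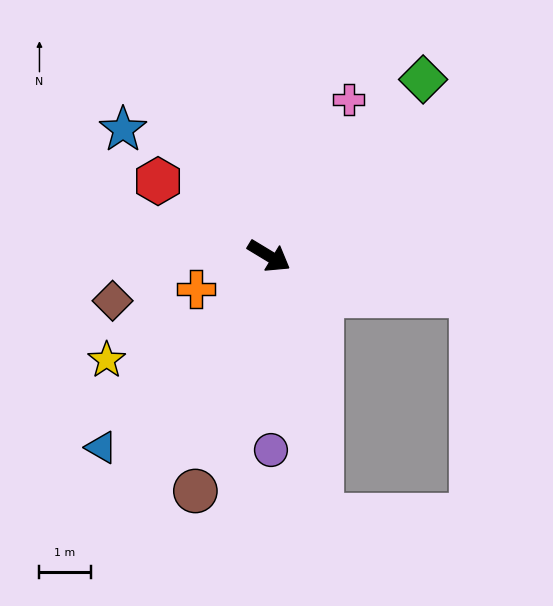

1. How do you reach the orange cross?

turn right 125°, forward 1.6 m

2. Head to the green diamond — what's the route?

turn left 80°, forward 4.6 m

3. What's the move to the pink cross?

turn left 94°, forward 3.4 m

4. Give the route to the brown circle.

turn right 76°, forward 4.8 m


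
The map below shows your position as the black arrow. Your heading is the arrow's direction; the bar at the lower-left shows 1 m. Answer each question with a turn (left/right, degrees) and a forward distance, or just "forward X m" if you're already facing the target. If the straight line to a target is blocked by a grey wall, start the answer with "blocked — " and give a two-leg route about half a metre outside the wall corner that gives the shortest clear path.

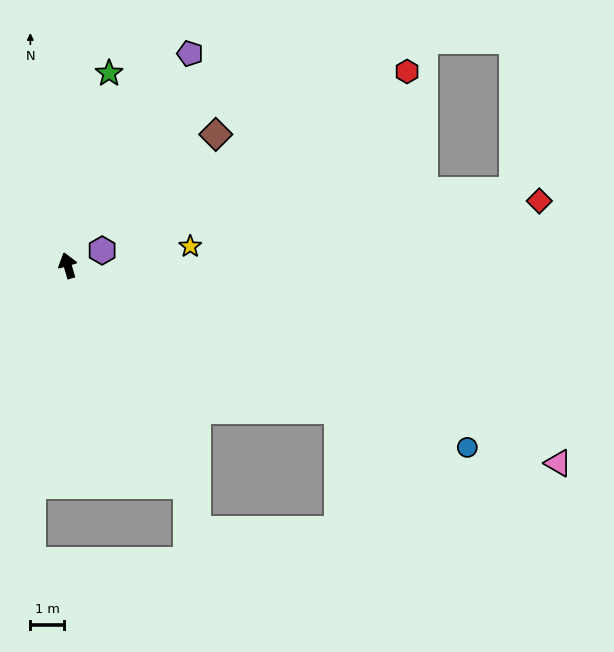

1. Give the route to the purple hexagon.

turn right 83°, forward 1.1 m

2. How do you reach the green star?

turn right 28°, forward 5.9 m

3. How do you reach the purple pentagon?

turn right 46°, forward 7.3 m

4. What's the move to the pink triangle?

turn right 128°, forward 15.9 m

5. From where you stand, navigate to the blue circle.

turn right 131°, forward 13.2 m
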